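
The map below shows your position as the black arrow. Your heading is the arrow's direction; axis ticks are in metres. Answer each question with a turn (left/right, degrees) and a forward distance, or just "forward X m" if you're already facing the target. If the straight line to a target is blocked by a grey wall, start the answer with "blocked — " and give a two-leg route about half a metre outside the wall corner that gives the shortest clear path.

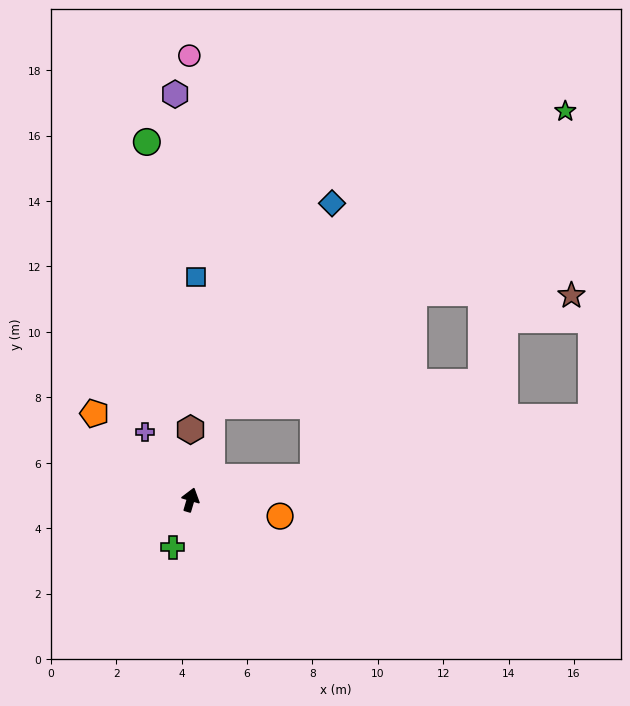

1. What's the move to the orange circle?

turn right 84°, forward 2.8 m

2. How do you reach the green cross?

turn left 176°, forward 1.6 m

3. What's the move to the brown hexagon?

turn left 16°, forward 2.1 m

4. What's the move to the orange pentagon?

turn left 64°, forward 4.0 m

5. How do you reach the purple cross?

turn left 50°, forward 2.5 m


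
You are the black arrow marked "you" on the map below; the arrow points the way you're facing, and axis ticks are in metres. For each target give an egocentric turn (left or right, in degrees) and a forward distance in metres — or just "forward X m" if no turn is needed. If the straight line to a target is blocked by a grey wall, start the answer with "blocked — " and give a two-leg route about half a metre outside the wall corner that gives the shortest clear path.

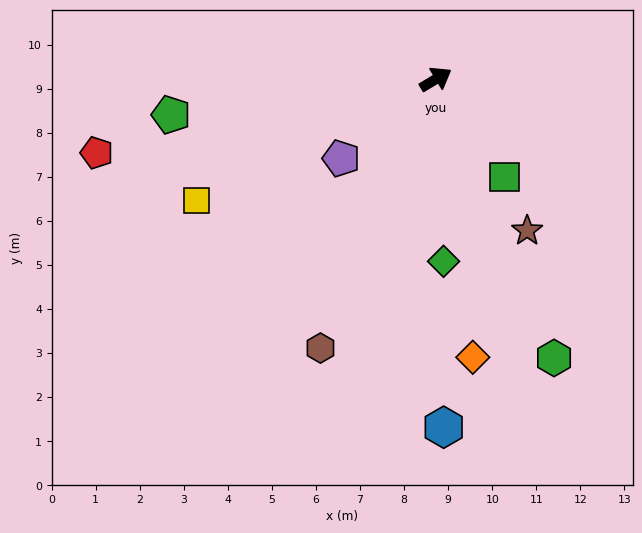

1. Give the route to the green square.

turn right 86°, forward 2.7 m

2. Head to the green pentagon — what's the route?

turn left 157°, forward 6.1 m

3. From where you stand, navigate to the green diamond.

turn right 119°, forward 4.1 m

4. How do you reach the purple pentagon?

turn right 171°, forward 2.8 m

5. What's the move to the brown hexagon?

turn right 144°, forward 6.6 m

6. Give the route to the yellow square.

turn left 176°, forward 6.1 m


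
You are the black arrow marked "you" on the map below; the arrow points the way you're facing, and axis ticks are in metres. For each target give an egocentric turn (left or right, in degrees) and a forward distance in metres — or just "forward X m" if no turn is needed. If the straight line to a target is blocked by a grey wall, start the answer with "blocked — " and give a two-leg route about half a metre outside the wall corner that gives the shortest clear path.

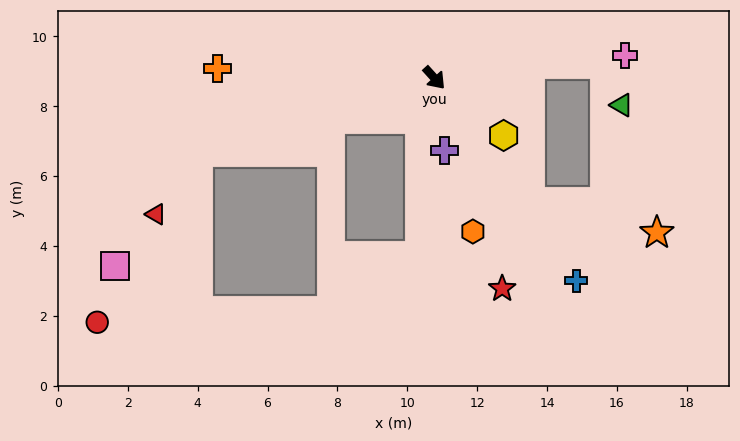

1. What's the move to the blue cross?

turn right 7°, forward 7.1 m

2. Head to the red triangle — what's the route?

blocked — turn right 115°, forward 7.1 m, then turn left 39°, forward 2.1 m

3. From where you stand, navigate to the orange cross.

turn right 135°, forward 6.2 m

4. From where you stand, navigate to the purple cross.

turn right 34°, forward 2.1 m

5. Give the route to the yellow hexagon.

turn left 8°, forward 2.6 m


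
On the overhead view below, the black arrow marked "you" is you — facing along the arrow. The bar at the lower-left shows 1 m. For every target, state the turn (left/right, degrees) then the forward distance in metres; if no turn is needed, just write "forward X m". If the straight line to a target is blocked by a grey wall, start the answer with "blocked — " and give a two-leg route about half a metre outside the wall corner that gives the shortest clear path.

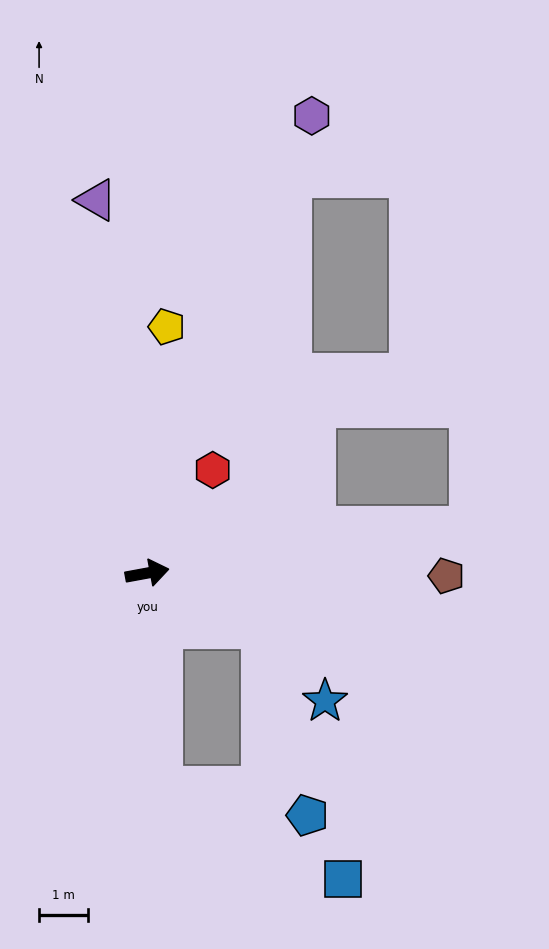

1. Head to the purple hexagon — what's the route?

turn left 60°, forward 9.9 m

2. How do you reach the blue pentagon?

blocked — turn right 36°, forward 2.6 m, then turn right 51°, forward 3.9 m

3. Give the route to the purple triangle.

turn left 87°, forward 7.6 m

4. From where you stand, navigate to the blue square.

blocked — turn right 97°, forward 4.4 m, then turn left 60°, forward 4.1 m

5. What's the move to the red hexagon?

turn left 47°, forward 2.5 m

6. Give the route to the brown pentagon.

turn right 11°, forward 6.1 m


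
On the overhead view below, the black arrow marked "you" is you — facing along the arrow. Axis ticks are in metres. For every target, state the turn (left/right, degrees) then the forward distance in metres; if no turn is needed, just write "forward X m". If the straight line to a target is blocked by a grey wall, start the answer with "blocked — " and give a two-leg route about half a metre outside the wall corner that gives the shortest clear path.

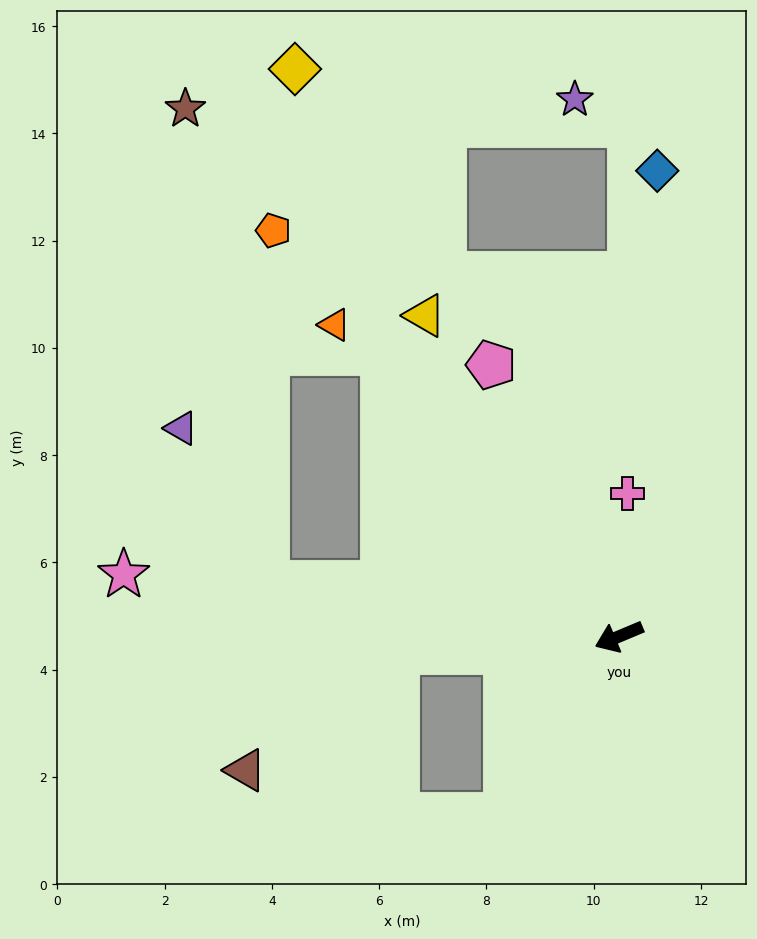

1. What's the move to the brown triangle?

blocked — turn right 19°, forward 4.1 m, then turn left 34°, forward 3.6 m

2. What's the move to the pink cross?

turn right 116°, forward 2.7 m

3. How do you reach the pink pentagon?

turn right 88°, forward 5.6 m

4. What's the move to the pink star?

turn right 30°, forward 9.3 m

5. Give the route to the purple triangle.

blocked — turn right 31°, forward 6.6 m, then turn right 53°, forward 3.3 m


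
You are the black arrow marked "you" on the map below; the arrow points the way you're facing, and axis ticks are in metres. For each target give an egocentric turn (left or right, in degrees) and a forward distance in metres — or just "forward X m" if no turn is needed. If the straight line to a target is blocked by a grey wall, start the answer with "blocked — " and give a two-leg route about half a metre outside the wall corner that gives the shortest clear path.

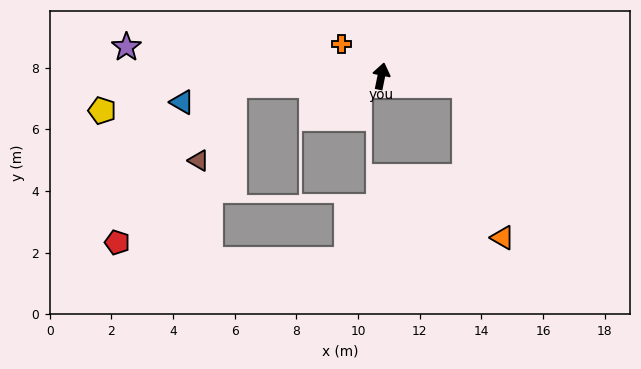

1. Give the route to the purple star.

turn left 95°, forward 8.3 m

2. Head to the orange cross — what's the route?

turn left 63°, forward 1.7 m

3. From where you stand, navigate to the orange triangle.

blocked — turn right 84°, forward 2.7 m, then turn right 71°, forward 5.1 m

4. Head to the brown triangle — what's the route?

blocked — turn left 105°, forward 4.8 m, then turn left 61°, forward 2.7 m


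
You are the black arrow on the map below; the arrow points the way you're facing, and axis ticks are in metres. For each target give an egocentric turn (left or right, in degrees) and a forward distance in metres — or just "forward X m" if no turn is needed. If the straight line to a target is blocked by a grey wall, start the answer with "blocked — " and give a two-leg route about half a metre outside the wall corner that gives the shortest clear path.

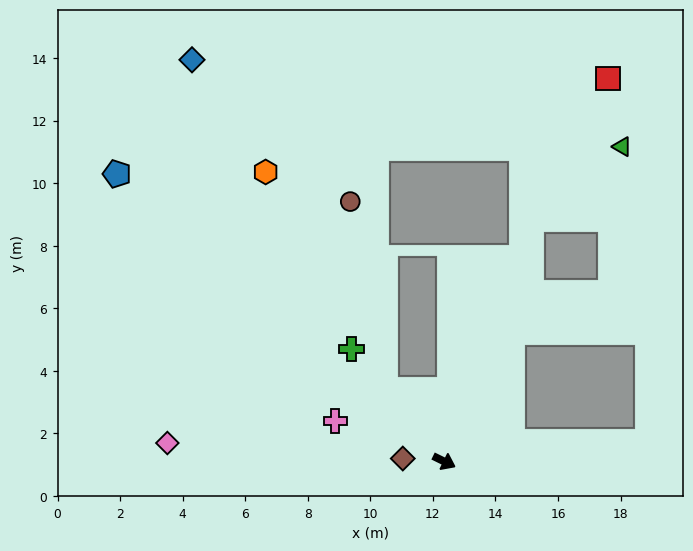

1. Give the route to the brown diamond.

turn right 158°, forward 1.3 m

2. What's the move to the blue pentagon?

turn left 165°, forward 13.9 m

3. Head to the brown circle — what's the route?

blocked — turn left 156°, forward 3.0 m, then turn right 29°, forward 6.1 m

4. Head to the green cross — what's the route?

turn left 156°, forward 4.7 m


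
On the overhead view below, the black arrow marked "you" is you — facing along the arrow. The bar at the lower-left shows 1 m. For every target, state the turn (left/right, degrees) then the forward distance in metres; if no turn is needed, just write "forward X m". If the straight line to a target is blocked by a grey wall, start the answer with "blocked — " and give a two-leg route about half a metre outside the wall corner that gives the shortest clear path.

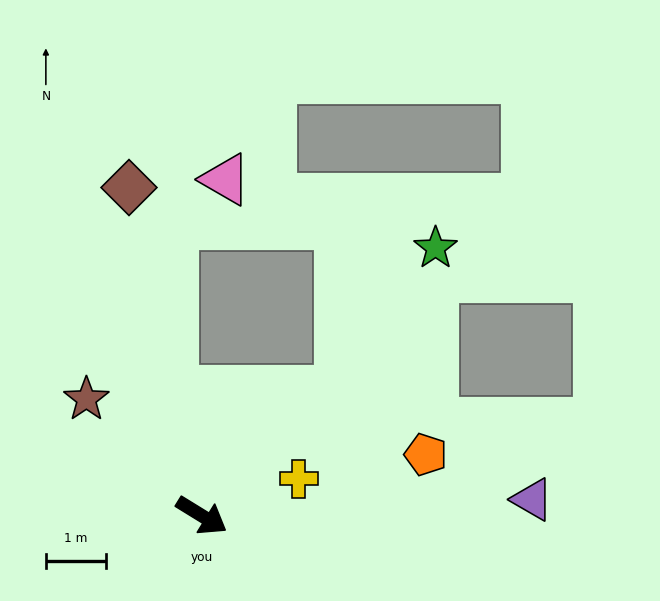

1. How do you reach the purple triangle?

turn left 34°, forward 5.5 m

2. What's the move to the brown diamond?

turn left 134°, forward 5.6 m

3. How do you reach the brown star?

turn left 166°, forward 2.7 m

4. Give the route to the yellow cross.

turn left 52°, forward 1.7 m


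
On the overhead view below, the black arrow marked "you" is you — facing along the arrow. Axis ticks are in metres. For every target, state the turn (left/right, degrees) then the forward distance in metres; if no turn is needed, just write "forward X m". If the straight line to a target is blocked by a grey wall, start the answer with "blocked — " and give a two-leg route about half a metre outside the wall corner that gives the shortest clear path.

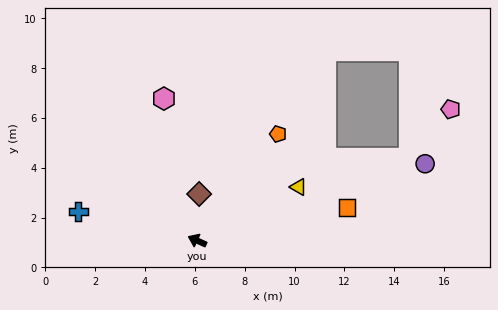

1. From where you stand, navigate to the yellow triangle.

turn right 128°, forward 4.6 m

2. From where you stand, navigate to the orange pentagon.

turn right 103°, forward 5.4 m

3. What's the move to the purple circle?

turn right 137°, forward 9.6 m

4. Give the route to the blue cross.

turn left 11°, forward 4.9 m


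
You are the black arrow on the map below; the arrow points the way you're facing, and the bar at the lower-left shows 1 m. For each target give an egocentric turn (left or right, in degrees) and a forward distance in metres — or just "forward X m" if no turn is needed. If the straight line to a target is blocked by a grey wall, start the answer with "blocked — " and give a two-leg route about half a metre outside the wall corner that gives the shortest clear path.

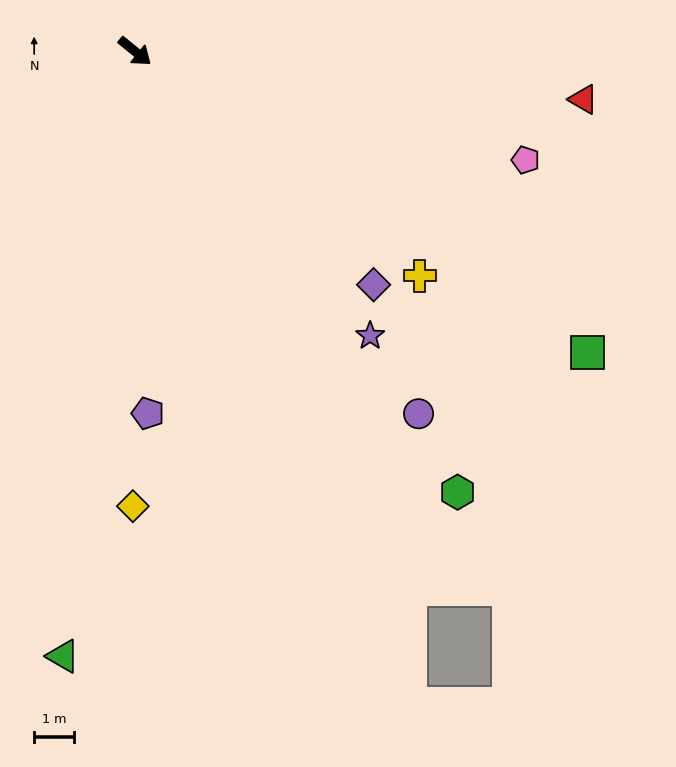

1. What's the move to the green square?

turn left 5°, forward 13.6 m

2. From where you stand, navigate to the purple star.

turn right 11°, forward 9.2 m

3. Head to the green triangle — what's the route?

turn right 58°, forward 15.2 m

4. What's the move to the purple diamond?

turn right 5°, forward 8.3 m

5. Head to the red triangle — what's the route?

turn left 33°, forward 11.3 m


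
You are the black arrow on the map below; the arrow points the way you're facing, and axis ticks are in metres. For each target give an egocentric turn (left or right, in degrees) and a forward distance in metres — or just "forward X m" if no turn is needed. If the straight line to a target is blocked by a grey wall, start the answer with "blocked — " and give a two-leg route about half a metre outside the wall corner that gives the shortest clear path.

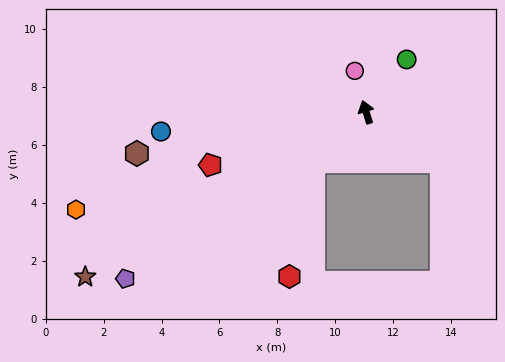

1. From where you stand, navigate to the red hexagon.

blocked — turn left 115°, forward 2.5 m, then turn left 36°, forward 4.1 m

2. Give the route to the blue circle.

turn left 78°, forward 7.1 m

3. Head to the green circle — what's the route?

turn right 55°, forward 2.3 m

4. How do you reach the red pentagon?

turn left 91°, forward 5.7 m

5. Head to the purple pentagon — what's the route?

turn left 107°, forward 10.1 m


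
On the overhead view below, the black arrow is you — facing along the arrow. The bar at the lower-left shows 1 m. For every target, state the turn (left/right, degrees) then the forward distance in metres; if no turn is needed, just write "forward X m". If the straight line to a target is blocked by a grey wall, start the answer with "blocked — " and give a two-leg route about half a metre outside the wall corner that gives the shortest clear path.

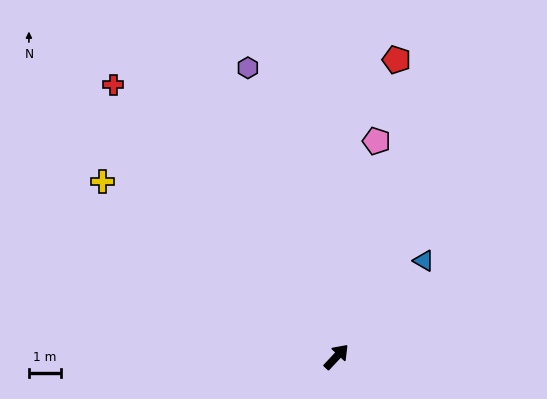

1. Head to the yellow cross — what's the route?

turn left 96°, forward 9.1 m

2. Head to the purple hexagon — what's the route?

turn left 60°, forward 9.5 m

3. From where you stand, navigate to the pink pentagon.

turn left 33°, forward 6.9 m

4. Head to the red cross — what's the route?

turn left 83°, forward 11.0 m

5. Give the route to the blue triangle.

forward 4.1 m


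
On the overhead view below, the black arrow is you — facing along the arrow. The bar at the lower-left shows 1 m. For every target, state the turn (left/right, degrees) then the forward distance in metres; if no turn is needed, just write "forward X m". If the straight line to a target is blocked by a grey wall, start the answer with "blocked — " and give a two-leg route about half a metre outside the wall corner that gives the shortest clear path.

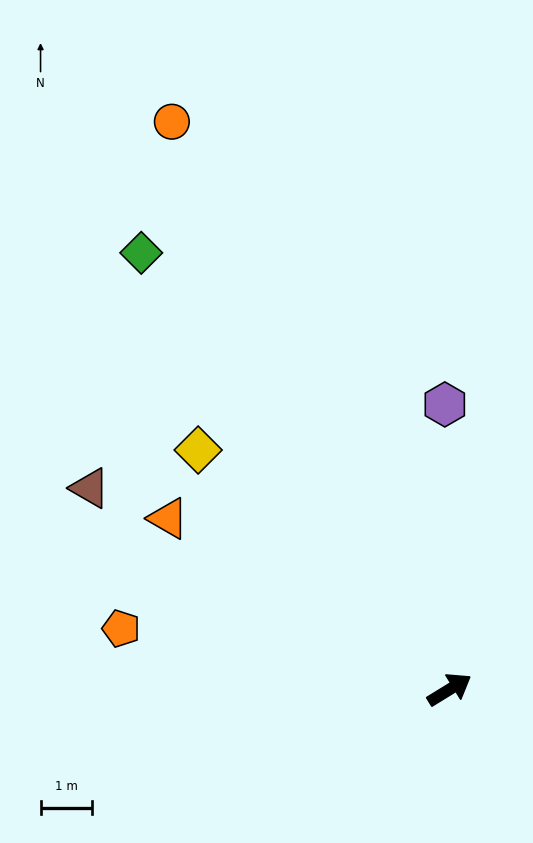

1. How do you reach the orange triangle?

turn left 117°, forward 6.4 m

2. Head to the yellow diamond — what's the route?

turn left 105°, forward 6.7 m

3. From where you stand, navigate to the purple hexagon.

turn left 59°, forward 5.5 m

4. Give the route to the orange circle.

turn left 84°, forward 12.2 m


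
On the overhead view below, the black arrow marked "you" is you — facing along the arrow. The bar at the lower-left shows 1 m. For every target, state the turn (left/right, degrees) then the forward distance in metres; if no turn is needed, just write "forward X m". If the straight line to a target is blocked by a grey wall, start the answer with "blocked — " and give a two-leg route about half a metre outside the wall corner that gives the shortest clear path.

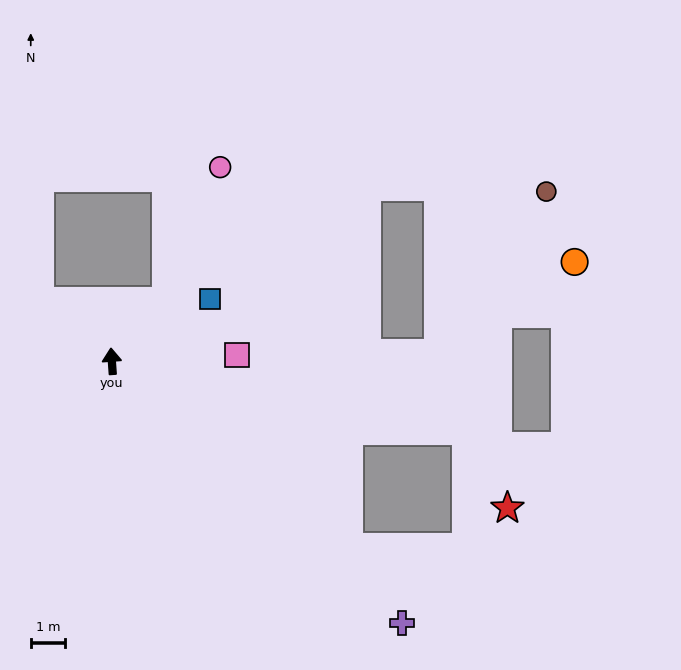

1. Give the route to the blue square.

turn right 62°, forward 3.4 m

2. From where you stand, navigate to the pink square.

turn right 91°, forward 3.7 m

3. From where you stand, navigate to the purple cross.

turn right 136°, forward 11.4 m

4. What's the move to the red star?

blocked — turn right 105°, forward 10.5 m, then turn right 51°, forward 2.5 m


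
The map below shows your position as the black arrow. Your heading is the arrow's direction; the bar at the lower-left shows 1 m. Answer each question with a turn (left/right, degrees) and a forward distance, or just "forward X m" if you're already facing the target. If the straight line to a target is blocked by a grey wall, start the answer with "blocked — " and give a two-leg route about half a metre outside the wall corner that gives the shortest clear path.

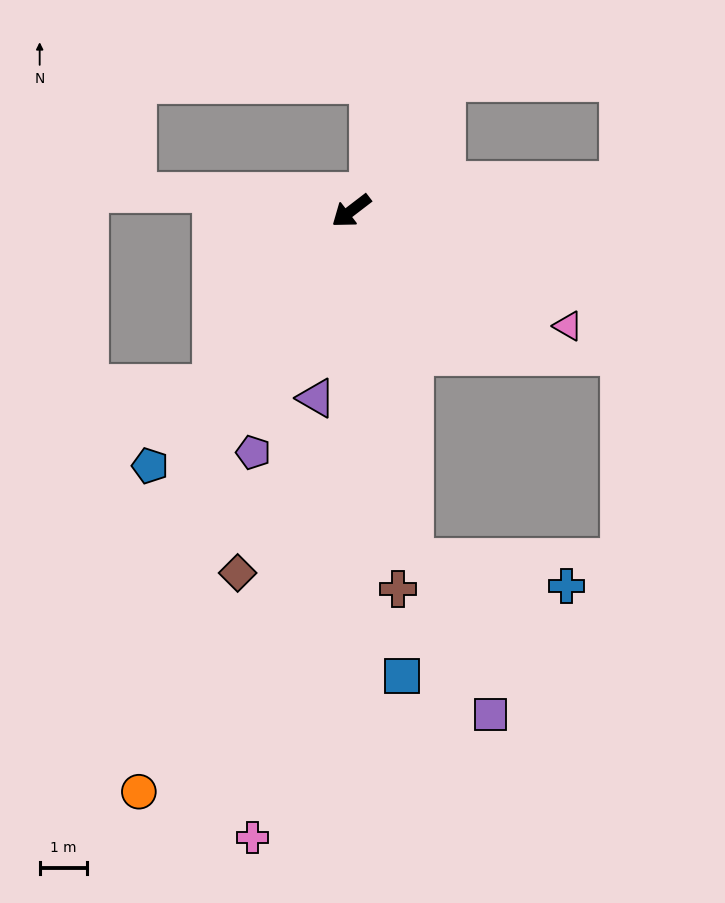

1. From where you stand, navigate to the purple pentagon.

turn left 30°, forward 5.5 m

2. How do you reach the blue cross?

blocked — turn left 63°, forward 7.4 m, then turn left 69°, forward 3.3 m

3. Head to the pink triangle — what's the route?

turn left 115°, forward 5.1 m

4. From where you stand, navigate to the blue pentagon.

turn left 14°, forward 6.8 m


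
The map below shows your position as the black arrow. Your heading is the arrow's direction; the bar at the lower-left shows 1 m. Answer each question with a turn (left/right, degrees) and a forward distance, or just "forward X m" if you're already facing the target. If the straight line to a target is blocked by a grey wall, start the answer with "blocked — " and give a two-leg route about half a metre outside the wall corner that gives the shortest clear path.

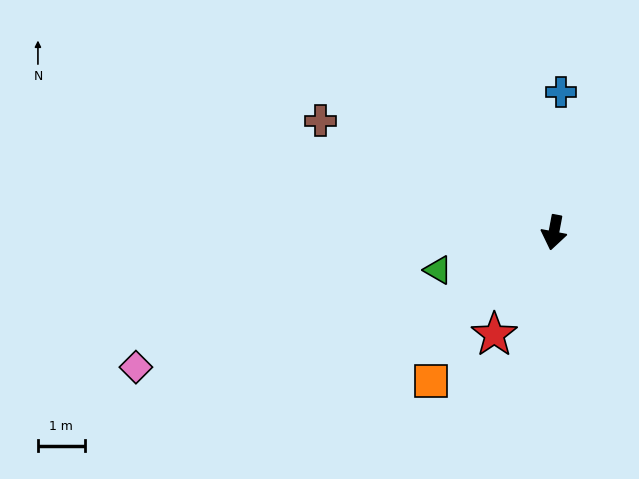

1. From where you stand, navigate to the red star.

turn right 20°, forward 2.5 m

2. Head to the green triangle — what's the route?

turn right 61°, forward 2.6 m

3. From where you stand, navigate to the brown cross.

turn right 105°, forward 5.5 m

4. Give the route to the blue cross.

turn right 172°, forward 3.0 m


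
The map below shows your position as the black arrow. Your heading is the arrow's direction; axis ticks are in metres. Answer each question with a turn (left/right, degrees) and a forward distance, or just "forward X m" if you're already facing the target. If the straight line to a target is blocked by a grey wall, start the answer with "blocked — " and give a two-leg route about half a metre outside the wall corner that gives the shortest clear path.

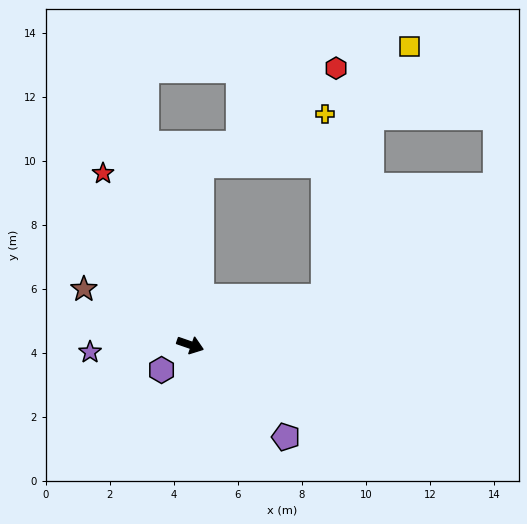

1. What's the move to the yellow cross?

blocked — turn left 106°, forward 5.6 m, then turn right 65°, forward 4.2 m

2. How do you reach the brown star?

turn left 171°, forward 3.8 m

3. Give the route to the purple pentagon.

turn right 25°, forward 4.1 m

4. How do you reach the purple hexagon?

turn right 120°, forward 1.2 m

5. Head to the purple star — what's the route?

turn right 157°, forward 3.1 m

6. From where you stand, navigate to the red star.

turn left 136°, forward 6.0 m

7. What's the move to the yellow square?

blocked — turn left 106°, forward 5.6 m, then turn right 57°, forward 7.5 m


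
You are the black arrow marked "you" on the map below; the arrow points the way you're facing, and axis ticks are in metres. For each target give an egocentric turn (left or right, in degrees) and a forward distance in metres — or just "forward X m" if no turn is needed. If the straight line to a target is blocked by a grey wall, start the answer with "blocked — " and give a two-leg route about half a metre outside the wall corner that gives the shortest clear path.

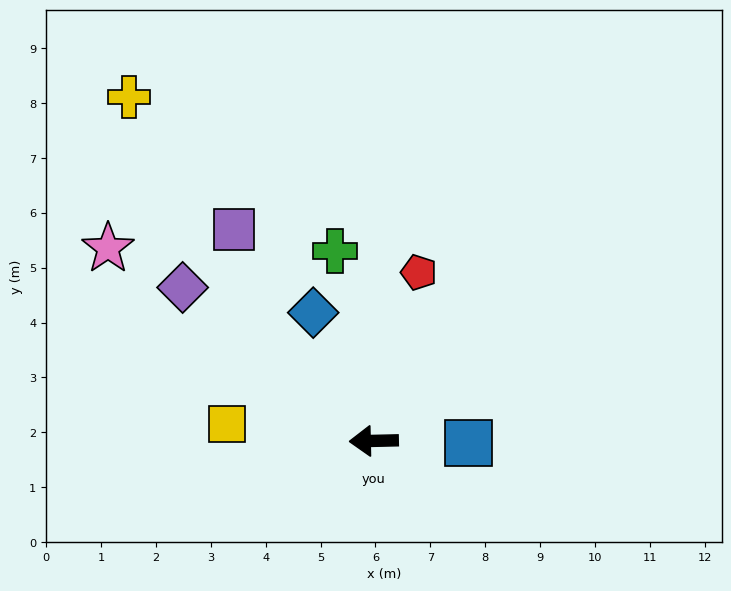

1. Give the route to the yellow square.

turn right 8°, forward 2.7 m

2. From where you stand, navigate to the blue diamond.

turn right 66°, forward 2.6 m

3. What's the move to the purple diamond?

turn right 40°, forward 4.5 m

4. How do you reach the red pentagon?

turn right 106°, forward 3.2 m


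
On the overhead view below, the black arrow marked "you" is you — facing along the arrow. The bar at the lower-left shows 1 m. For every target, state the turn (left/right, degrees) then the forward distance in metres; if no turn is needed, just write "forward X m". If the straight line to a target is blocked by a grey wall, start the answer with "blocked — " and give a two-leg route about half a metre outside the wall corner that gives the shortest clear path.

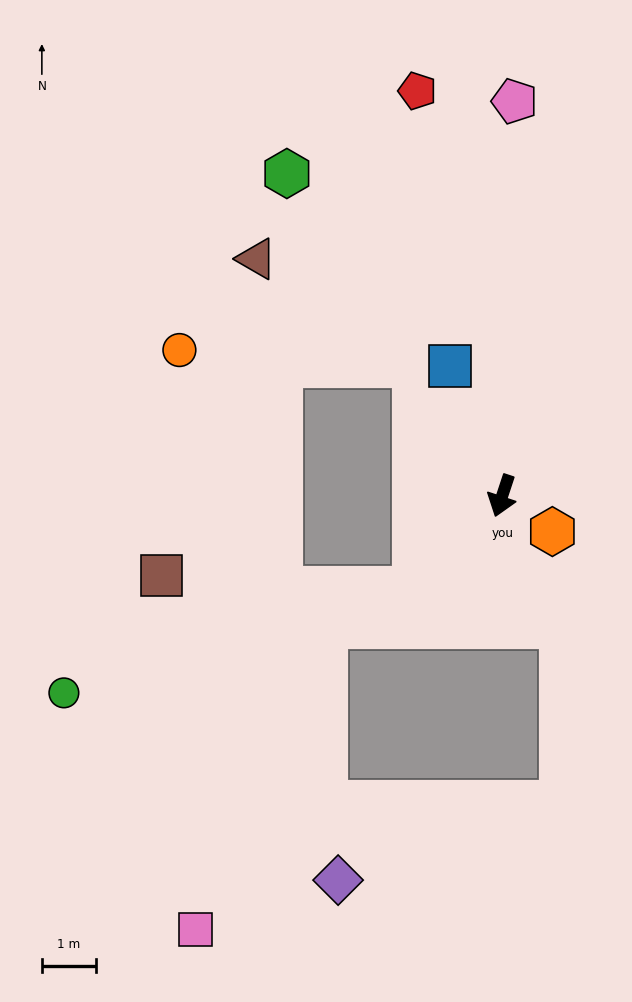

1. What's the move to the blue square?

turn right 140°, forward 2.6 m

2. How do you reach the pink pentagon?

turn right 164°, forward 7.3 m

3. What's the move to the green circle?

blocked — turn right 25°, forward 2.4 m, then turn right 30°, forward 6.8 m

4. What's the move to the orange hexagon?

turn left 73°, forward 1.1 m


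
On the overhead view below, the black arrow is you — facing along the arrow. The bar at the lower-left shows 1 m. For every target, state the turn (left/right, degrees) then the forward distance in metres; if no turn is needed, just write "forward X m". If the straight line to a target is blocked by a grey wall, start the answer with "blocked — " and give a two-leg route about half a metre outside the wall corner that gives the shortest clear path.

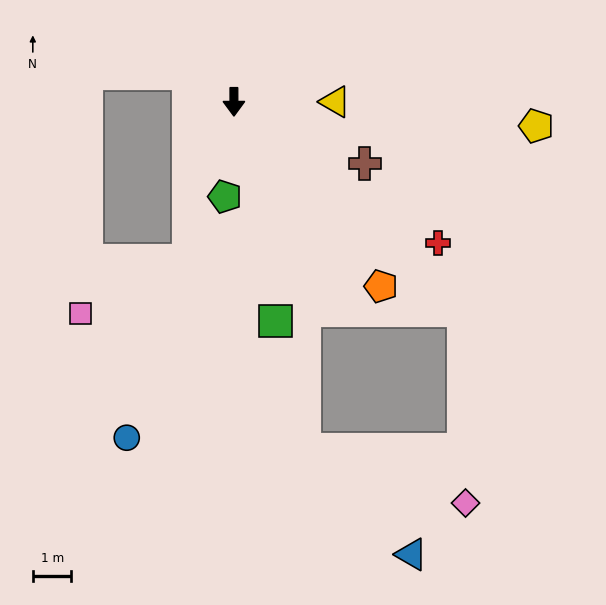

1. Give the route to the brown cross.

turn left 65°, forward 3.7 m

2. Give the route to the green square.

turn left 11°, forward 5.8 m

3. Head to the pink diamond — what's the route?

blocked — turn left 48°, forward 8.0 m, then turn right 47°, forward 5.0 m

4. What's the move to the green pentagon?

turn right 6°, forward 2.5 m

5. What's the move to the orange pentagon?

turn left 38°, forward 6.1 m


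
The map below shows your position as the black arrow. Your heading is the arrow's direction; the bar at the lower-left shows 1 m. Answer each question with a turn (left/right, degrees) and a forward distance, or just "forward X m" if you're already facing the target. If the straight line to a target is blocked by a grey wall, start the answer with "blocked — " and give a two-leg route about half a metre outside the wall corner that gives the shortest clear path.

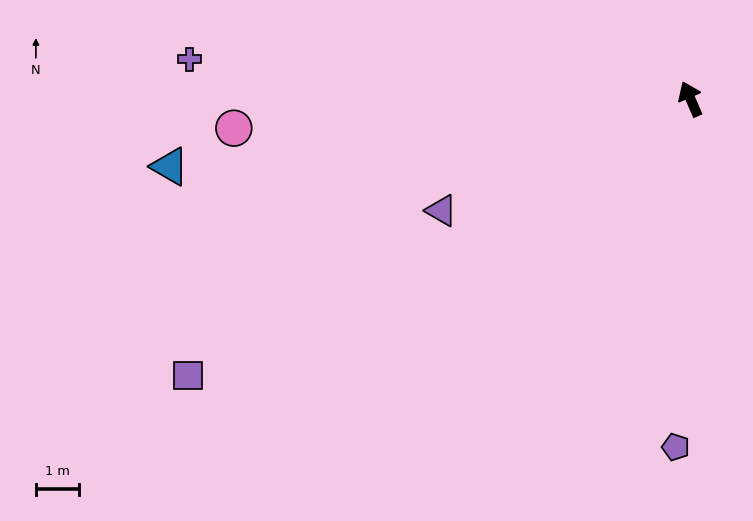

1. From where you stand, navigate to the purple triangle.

turn left 91°, forward 6.4 m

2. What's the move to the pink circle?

turn left 70°, forward 10.7 m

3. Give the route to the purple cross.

turn left 62°, forward 11.8 m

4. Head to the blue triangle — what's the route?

turn left 74°, forward 12.3 m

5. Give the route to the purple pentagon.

turn left 154°, forward 8.2 m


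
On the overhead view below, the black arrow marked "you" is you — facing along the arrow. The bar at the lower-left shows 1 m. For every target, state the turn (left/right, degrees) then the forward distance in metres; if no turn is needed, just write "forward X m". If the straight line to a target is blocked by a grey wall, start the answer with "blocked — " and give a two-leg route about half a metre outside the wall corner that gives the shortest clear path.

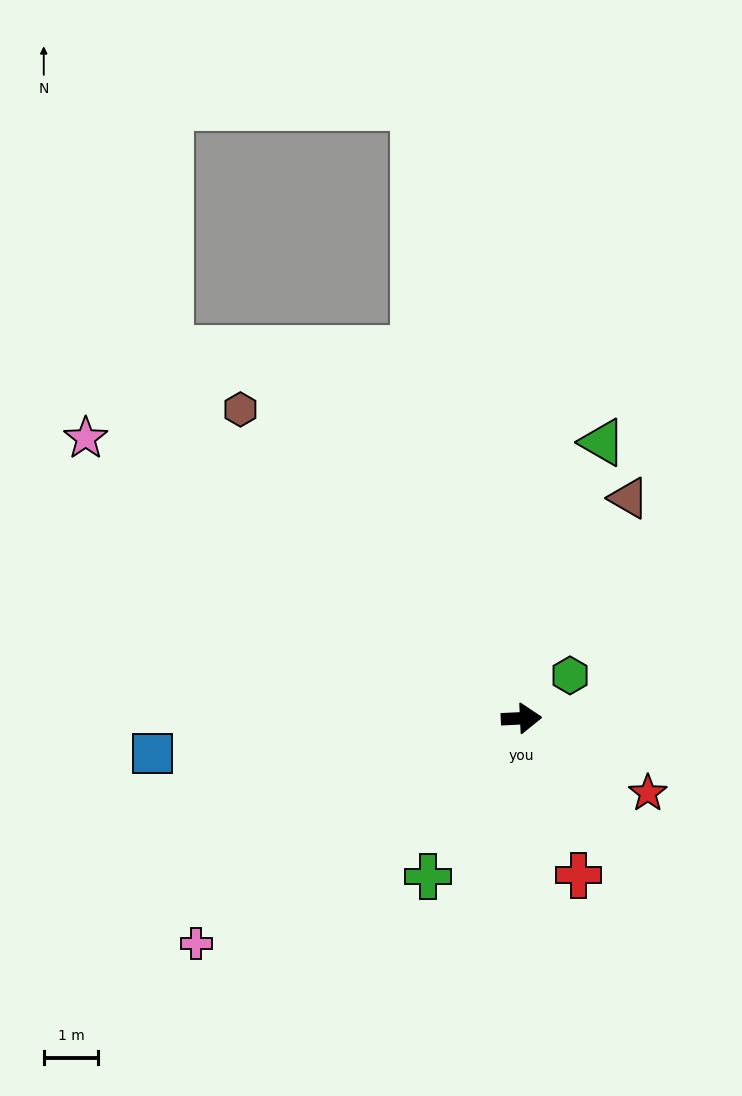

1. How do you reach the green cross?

turn right 123°, forward 3.4 m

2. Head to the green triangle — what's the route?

turn left 71°, forward 5.3 m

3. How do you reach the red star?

turn right 33°, forward 2.7 m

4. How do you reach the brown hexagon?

turn left 130°, forward 7.7 m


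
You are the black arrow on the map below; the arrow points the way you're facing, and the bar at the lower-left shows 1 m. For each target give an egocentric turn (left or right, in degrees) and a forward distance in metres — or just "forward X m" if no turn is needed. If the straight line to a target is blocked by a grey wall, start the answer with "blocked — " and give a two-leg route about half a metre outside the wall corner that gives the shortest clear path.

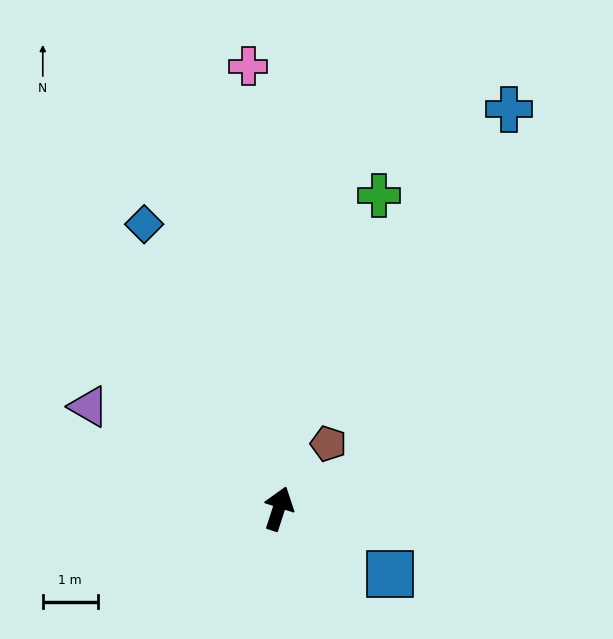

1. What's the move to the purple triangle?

turn left 80°, forward 3.9 m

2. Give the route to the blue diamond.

turn left 43°, forward 5.7 m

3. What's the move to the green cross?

forward 6.0 m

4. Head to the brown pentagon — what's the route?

turn right 19°, forward 1.5 m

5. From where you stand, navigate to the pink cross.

turn left 22°, forward 8.1 m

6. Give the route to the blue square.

turn right 103°, forward 2.3 m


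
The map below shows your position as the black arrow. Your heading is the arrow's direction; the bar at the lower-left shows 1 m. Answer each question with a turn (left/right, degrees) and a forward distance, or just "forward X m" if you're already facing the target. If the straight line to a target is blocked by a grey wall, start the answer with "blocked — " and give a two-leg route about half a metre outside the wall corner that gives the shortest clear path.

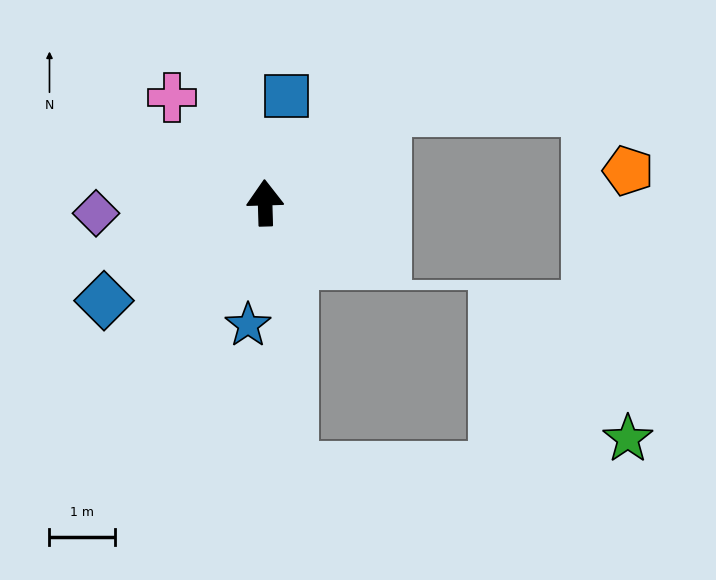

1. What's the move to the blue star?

turn left 170°, forward 1.9 m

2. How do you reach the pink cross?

turn left 40°, forward 2.1 m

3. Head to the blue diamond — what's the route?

turn left 120°, forward 2.9 m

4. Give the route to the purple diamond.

turn left 92°, forward 2.6 m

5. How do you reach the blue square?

turn right 13°, forward 1.7 m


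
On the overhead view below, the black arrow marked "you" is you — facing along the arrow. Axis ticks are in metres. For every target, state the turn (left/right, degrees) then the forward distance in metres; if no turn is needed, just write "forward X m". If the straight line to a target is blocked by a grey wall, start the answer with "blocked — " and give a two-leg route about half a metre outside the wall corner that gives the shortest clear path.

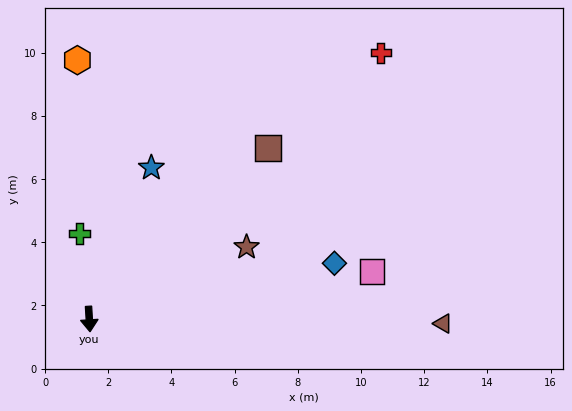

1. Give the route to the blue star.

turn left 154°, forward 5.2 m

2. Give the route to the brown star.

turn left 111°, forward 5.5 m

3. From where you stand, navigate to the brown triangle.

turn left 86°, forward 11.2 m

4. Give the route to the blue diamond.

turn left 99°, forward 8.0 m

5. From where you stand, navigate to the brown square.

turn left 130°, forward 7.8 m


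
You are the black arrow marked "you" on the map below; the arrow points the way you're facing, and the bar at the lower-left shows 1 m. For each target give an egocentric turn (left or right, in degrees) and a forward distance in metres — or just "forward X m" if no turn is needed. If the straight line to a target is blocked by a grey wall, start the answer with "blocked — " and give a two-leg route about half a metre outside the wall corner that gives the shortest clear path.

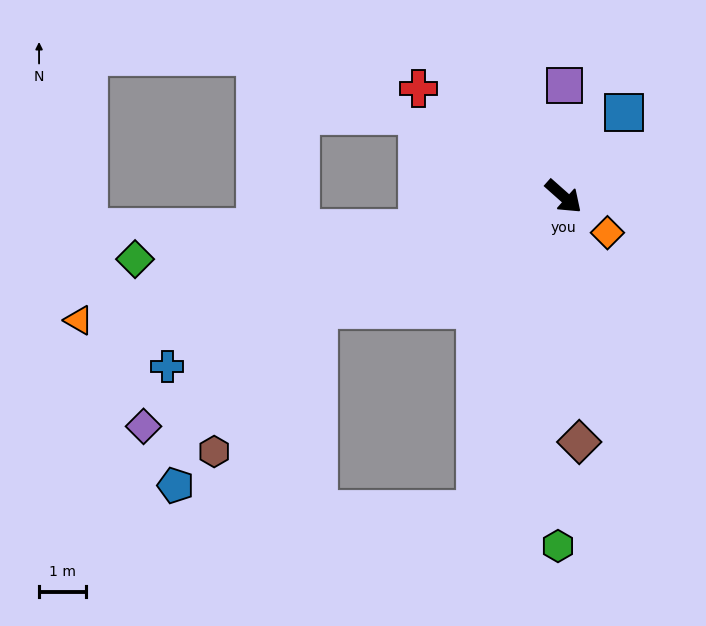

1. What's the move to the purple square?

turn left 131°, forward 2.4 m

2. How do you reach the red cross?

turn right 175°, forward 3.9 m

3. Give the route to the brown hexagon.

blocked — turn right 114°, forward 5.8 m, then turn left 30°, forward 3.8 m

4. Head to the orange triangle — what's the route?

turn right 124°, forward 10.8 m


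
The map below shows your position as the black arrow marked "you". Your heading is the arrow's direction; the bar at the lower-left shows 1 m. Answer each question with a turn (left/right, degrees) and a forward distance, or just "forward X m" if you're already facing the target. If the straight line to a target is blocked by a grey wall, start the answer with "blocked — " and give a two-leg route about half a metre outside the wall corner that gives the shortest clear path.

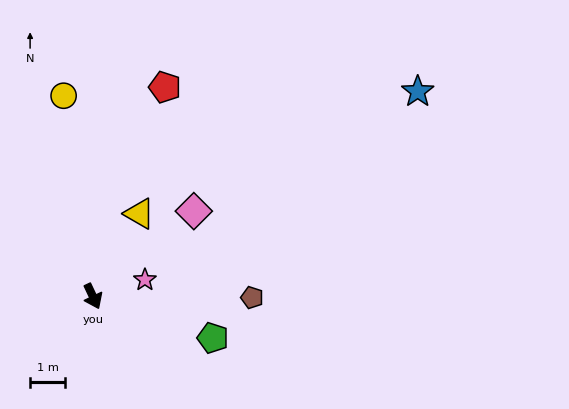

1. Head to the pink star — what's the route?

turn left 82°, forward 1.6 m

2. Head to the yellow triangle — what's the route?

turn left 125°, forward 2.7 m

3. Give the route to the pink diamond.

turn left 105°, forward 3.8 m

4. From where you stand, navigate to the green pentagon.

turn left 46°, forward 3.6 m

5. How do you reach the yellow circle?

turn left 163°, forward 5.8 m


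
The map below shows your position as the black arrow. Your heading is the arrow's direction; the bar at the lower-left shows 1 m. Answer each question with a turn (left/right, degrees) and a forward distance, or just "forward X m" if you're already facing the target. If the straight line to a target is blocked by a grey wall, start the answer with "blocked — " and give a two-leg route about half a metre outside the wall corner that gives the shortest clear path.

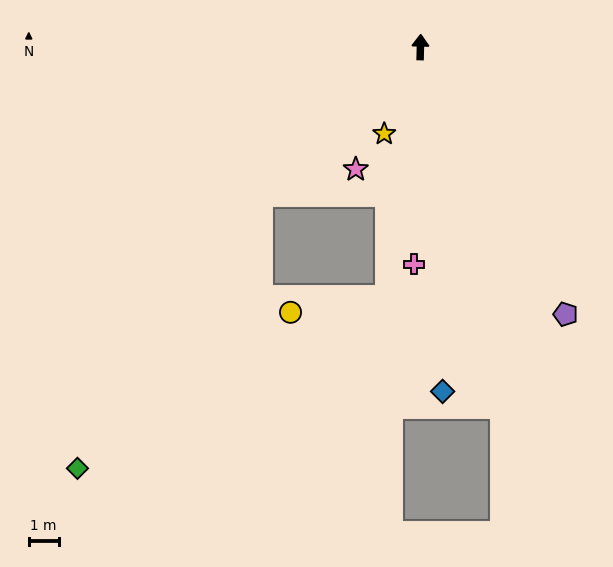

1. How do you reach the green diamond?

blocked — turn left 134°, forward 7.3 m, then turn left 14°, forward 11.0 m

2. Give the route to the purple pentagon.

turn right 150°, forward 10.2 m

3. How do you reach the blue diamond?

turn right 175°, forward 11.6 m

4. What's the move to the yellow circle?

blocked — turn left 174°, forward 8.5 m, then turn right 74°, forward 3.3 m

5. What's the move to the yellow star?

turn left 159°, forward 3.2 m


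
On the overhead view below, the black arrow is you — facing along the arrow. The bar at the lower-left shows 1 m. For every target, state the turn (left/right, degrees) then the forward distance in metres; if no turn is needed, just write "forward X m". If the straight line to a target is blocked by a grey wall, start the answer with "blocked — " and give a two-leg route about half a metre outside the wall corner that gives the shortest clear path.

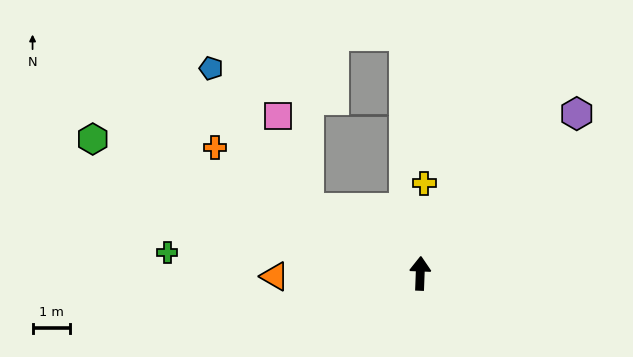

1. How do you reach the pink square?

blocked — turn left 62°, forward 3.5 m, then turn right 42°, forward 2.6 m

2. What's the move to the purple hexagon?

turn right 42°, forward 6.0 m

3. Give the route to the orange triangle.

turn left 93°, forward 3.9 m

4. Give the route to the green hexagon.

turn left 70°, forward 9.6 m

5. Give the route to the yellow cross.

forward 2.4 m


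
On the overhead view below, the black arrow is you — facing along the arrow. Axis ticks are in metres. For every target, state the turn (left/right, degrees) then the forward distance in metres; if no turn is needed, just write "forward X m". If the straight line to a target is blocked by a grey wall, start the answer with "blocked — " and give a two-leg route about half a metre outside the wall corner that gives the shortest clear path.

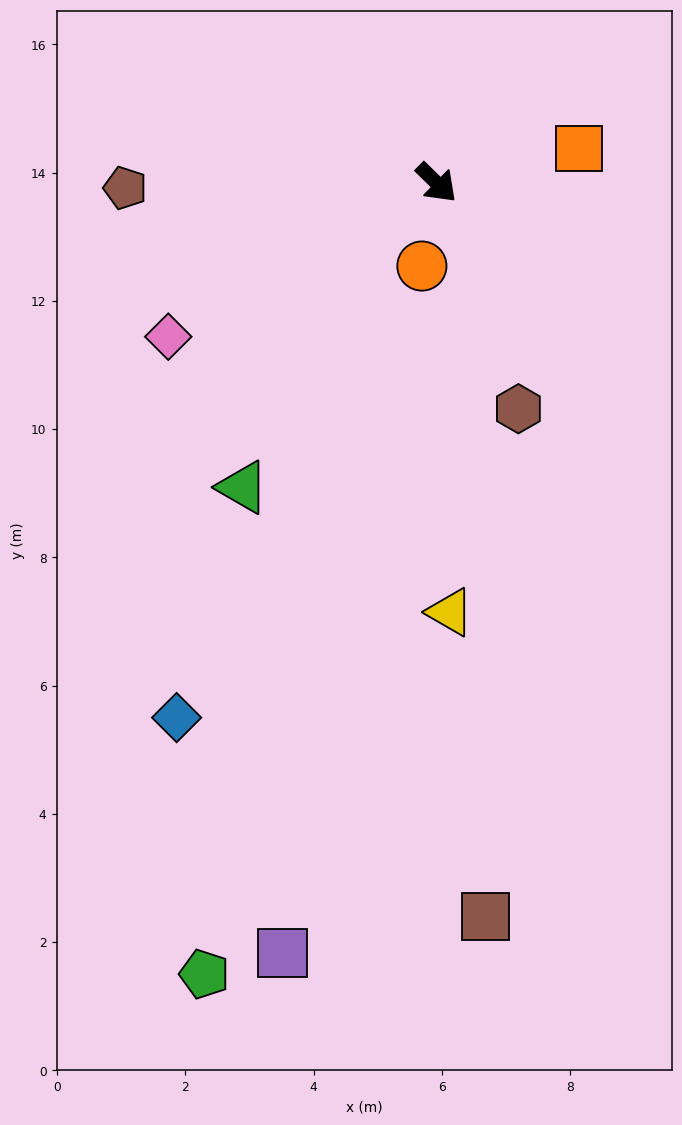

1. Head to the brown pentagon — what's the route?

turn right 135°, forward 4.9 m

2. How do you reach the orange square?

turn left 58°, forward 2.3 m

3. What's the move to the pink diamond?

turn right 106°, forward 4.8 m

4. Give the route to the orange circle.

turn right 56°, forward 1.3 m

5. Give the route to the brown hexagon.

turn right 26°, forward 3.7 m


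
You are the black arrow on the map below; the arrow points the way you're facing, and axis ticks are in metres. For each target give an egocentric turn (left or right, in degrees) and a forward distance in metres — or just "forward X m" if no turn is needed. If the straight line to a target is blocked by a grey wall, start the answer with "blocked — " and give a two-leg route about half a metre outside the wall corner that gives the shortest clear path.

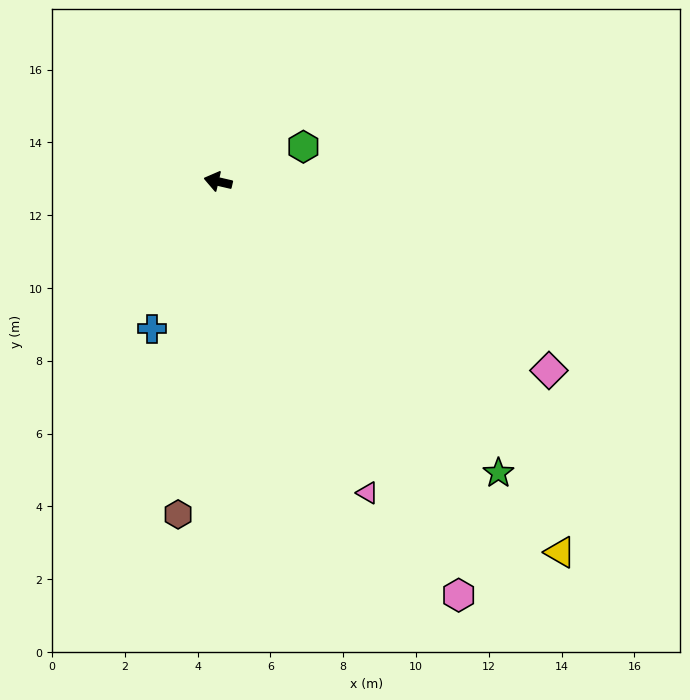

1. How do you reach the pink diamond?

turn left 163°, forward 10.5 m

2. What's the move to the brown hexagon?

turn left 96°, forward 9.2 m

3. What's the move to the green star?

turn left 147°, forward 11.1 m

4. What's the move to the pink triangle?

turn left 129°, forward 9.5 m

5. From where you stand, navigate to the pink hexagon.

turn left 133°, forward 13.1 m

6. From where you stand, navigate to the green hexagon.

turn right 145°, forward 2.5 m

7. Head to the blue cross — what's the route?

turn left 79°, forward 4.4 m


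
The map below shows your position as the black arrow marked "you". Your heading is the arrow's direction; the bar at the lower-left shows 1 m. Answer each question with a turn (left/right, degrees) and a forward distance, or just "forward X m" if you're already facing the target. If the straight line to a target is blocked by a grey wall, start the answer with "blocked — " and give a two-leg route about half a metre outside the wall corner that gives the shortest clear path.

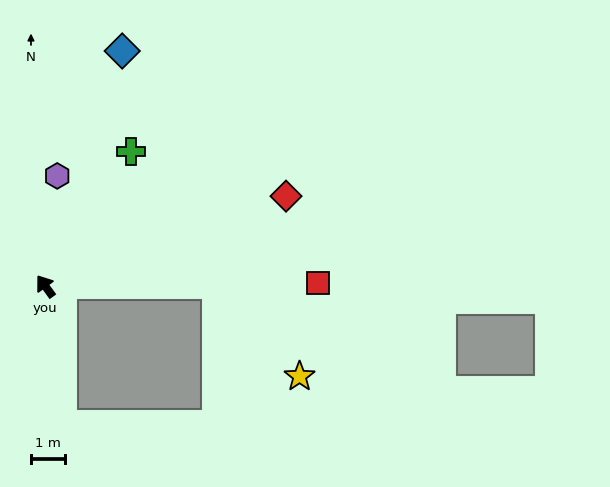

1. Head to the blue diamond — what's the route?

turn right 54°, forward 7.3 m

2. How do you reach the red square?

turn right 125°, forward 8.1 m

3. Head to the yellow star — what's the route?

blocked — turn right 126°, forward 5.1 m, then turn right 48°, forward 3.7 m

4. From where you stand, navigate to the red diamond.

turn right 105°, forward 7.6 m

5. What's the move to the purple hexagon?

turn right 42°, forward 3.3 m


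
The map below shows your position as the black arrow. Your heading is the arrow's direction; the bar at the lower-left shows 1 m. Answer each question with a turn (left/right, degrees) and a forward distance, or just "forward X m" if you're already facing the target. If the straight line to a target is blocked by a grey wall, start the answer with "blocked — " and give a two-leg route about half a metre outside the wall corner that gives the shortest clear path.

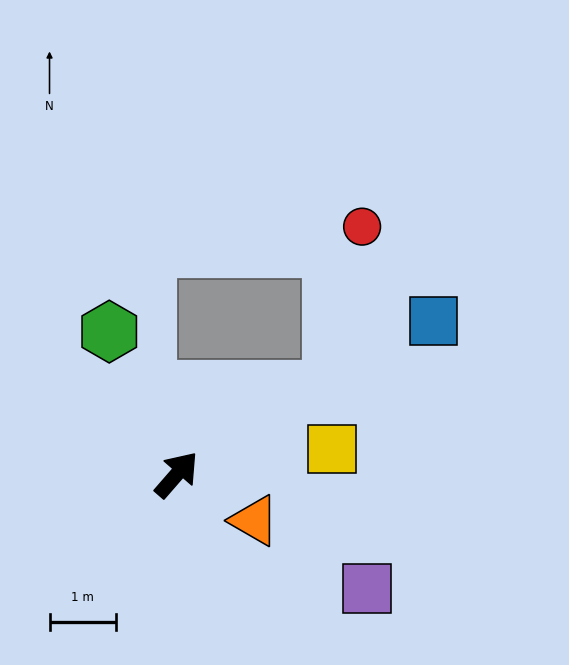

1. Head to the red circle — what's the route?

blocked — turn right 20°, forward 2.6 m, then turn left 50°, forward 2.5 m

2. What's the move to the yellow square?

turn right 40°, forward 2.4 m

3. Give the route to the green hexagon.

turn left 66°, forward 2.4 m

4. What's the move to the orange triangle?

turn right 80°, forward 1.4 m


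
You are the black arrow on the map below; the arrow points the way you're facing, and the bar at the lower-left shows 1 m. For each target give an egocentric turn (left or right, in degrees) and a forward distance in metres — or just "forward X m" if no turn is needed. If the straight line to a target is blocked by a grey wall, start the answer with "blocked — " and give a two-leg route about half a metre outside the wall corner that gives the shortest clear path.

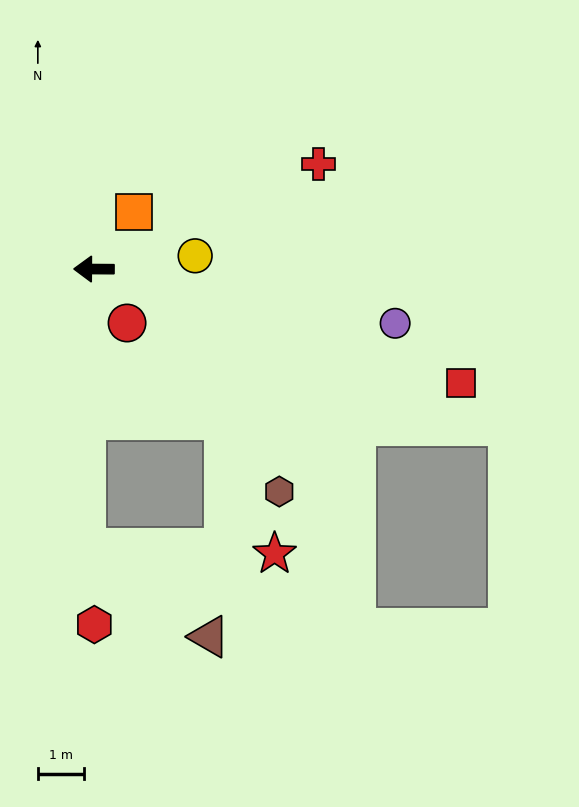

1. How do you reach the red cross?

turn right 155°, forward 5.3 m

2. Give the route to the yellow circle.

turn right 172°, forward 2.2 m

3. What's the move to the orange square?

turn right 125°, forward 1.5 m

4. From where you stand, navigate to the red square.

turn left 163°, forward 8.3 m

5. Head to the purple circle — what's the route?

turn left 170°, forward 6.6 m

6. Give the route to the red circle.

turn left 122°, forward 1.4 m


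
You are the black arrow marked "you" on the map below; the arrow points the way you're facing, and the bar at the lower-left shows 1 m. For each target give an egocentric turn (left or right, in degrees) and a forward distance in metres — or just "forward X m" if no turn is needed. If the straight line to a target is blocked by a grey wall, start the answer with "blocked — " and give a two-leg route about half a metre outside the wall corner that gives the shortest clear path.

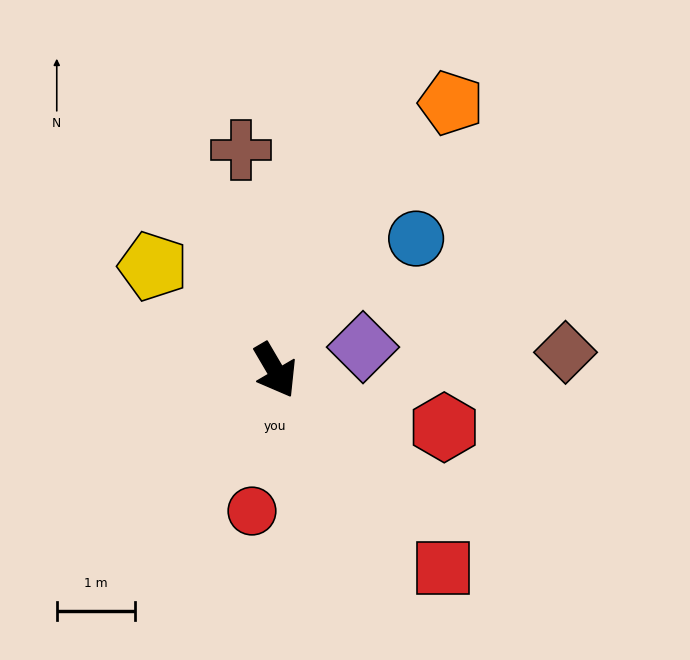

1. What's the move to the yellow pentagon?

turn right 161°, forward 2.1 m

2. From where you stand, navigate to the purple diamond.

turn left 75°, forward 1.2 m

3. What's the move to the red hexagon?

turn left 41°, forward 2.3 m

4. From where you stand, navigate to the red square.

turn left 10°, forward 3.3 m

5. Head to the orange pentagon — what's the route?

turn left 116°, forward 4.1 m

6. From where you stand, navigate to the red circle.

turn right 40°, forward 1.8 m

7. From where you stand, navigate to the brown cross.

turn left 158°, forward 2.9 m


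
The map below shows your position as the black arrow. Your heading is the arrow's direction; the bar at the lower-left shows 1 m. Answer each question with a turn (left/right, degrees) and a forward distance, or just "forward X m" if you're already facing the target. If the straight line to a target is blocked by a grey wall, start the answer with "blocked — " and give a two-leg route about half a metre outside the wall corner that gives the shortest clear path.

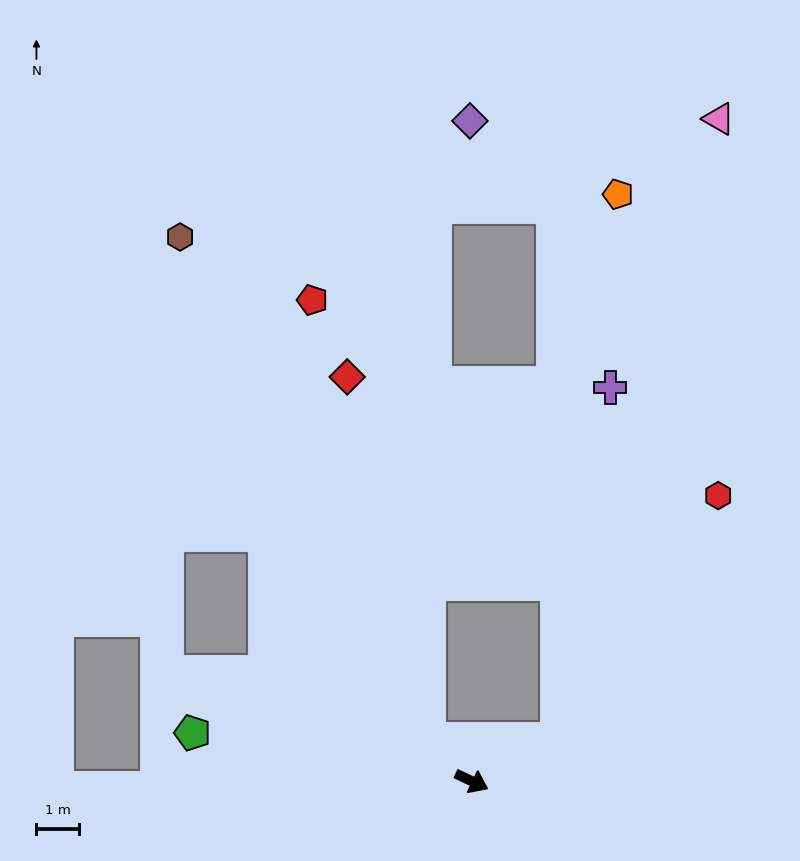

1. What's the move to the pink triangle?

blocked — turn left 51°, forward 2.2 m, then turn left 50°, forward 15.0 m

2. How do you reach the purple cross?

blocked — turn left 51°, forward 2.2 m, then turn left 56°, forward 8.3 m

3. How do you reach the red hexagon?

blocked — turn left 51°, forward 2.2 m, then turn left 31°, forward 6.8 m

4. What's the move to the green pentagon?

turn right 164°, forward 6.6 m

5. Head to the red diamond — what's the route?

blocked — turn left 163°, forward 1.4 m, then turn right 35°, forward 8.7 m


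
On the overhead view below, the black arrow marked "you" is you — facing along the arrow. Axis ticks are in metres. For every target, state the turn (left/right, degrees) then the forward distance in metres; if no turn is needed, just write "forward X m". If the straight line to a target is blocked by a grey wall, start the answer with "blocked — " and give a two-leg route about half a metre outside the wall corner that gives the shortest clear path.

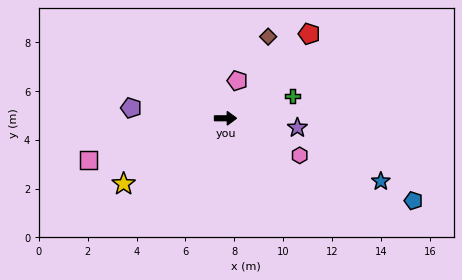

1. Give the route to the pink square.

turn right 163°, forward 5.8 m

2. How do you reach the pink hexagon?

turn right 27°, forward 3.4 m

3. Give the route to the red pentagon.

turn left 45°, forward 4.9 m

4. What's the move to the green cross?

turn left 18°, forward 2.9 m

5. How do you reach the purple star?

turn right 8°, forward 3.0 m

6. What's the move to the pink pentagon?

turn left 72°, forward 1.6 m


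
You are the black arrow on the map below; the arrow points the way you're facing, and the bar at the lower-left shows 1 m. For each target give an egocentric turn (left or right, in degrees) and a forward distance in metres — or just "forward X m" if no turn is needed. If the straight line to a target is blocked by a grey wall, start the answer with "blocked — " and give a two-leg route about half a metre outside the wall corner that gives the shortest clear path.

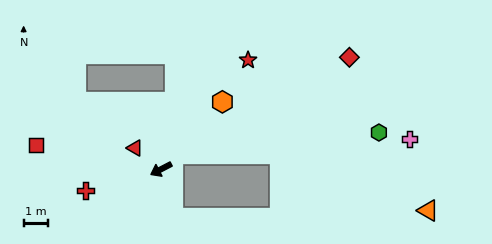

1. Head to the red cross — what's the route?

turn right 12°, forward 3.2 m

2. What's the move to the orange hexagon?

turn right 160°, forward 3.7 m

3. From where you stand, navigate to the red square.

turn right 38°, forward 5.2 m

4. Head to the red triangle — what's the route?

turn right 67°, forward 1.4 m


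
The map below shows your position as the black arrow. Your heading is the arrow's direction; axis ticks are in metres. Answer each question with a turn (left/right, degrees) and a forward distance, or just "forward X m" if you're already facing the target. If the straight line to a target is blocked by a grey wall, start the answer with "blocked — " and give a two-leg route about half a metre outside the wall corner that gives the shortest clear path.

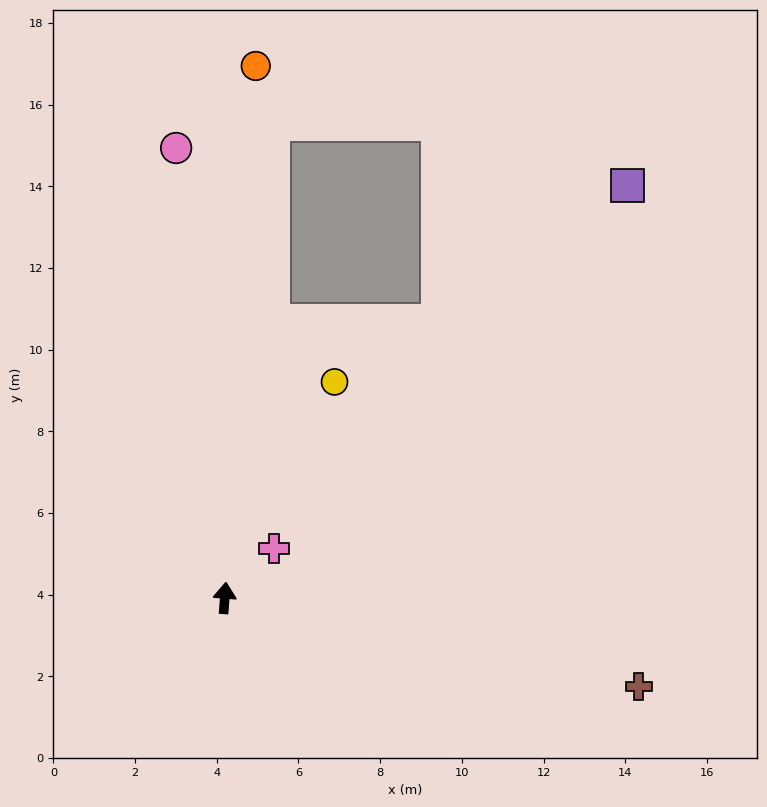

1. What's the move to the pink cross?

turn right 41°, forward 1.7 m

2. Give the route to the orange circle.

forward 13.0 m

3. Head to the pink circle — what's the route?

turn left 10°, forward 11.1 m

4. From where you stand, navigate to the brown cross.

turn right 98°, forward 10.4 m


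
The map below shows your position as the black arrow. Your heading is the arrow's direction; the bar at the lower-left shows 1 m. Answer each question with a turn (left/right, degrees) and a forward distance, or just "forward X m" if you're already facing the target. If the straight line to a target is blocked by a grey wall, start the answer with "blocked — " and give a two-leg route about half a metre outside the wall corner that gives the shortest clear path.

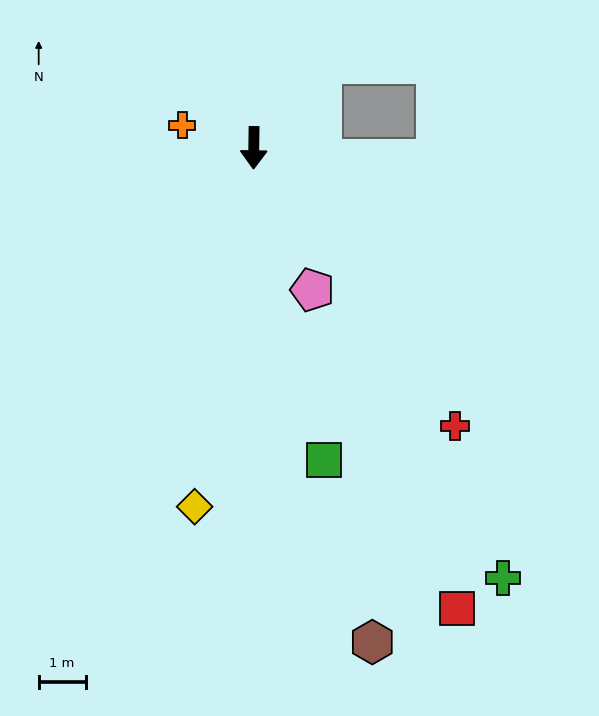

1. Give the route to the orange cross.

turn right 107°, forward 1.6 m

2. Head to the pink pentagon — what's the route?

turn left 23°, forward 3.3 m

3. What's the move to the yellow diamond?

turn right 9°, forward 7.7 m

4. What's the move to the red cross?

turn left 37°, forward 7.3 m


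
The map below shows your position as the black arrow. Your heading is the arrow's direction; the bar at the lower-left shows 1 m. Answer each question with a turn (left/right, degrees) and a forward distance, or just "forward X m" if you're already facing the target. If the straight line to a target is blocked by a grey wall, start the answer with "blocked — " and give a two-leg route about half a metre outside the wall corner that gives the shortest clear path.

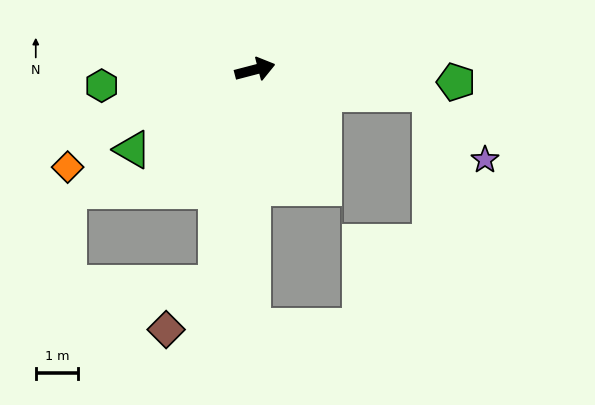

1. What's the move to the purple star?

blocked — turn right 22°, forward 4.1 m, then turn right 43°, forward 2.0 m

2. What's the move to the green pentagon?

turn right 18°, forward 4.7 m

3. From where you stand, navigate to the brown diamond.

blocked — turn right 115°, forward 5.1 m, then turn right 37°, forward 1.6 m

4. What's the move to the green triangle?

turn right 161°, forward 3.4 m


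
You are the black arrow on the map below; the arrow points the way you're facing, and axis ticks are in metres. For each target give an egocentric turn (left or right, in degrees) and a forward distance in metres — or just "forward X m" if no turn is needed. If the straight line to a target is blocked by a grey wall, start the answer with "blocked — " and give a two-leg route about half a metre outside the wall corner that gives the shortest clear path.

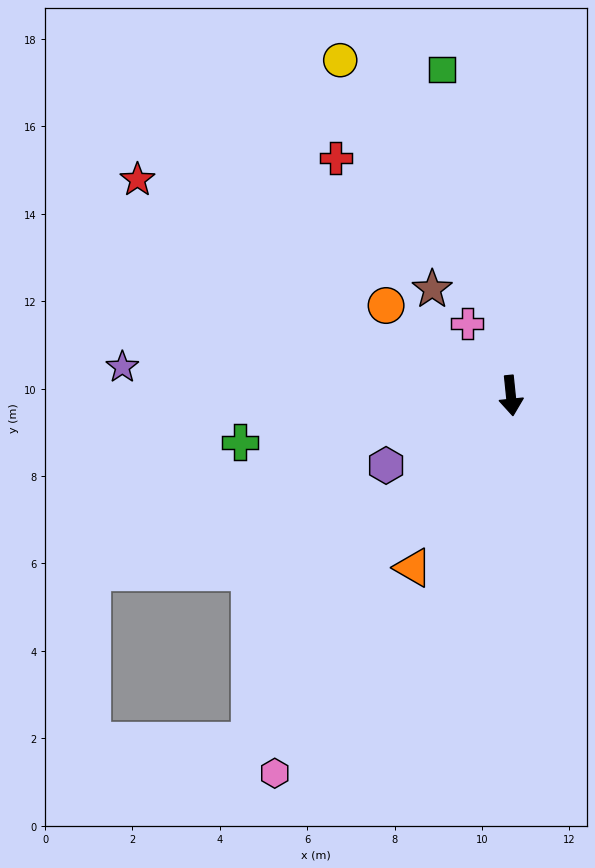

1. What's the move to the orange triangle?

turn right 36°, forward 4.5 m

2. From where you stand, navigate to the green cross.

turn right 86°, forward 6.3 m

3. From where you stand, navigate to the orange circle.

turn right 132°, forward 3.5 m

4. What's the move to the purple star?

turn right 100°, forward 8.9 m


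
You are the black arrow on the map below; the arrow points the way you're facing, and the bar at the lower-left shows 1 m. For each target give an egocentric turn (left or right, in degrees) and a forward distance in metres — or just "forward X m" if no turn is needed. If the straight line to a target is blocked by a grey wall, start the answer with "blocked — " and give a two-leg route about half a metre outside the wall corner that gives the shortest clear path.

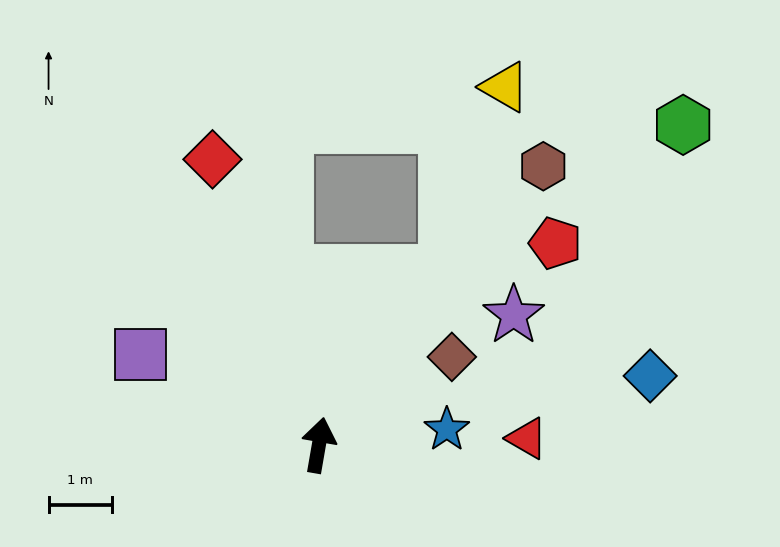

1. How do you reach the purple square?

turn left 73°, forward 3.2 m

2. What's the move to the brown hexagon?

turn right 29°, forward 5.7 m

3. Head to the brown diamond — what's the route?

turn right 47°, forward 2.5 m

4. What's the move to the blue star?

turn right 73°, forward 2.0 m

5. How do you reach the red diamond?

turn left 30°, forward 4.8 m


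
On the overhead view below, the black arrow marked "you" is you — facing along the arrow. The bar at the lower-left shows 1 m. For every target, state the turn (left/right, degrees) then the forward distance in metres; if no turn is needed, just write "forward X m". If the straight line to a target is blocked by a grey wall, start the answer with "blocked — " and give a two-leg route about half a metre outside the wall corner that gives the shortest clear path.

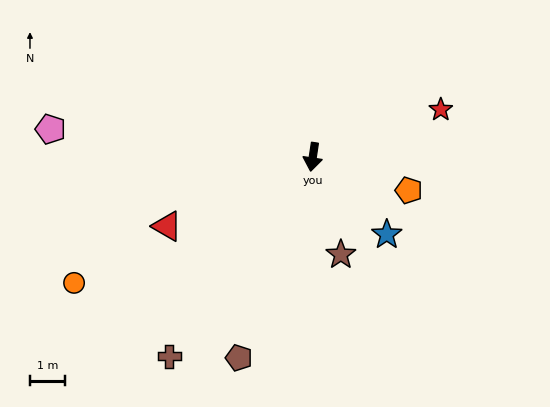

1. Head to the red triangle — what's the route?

turn right 56°, forward 4.6 m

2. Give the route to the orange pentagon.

turn left 79°, forward 2.9 m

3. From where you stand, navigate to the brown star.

turn left 25°, forward 2.9 m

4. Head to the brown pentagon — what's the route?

turn right 12°, forward 6.1 m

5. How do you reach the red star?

turn left 119°, forward 3.9 m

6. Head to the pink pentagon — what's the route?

turn right 87°, forward 7.5 m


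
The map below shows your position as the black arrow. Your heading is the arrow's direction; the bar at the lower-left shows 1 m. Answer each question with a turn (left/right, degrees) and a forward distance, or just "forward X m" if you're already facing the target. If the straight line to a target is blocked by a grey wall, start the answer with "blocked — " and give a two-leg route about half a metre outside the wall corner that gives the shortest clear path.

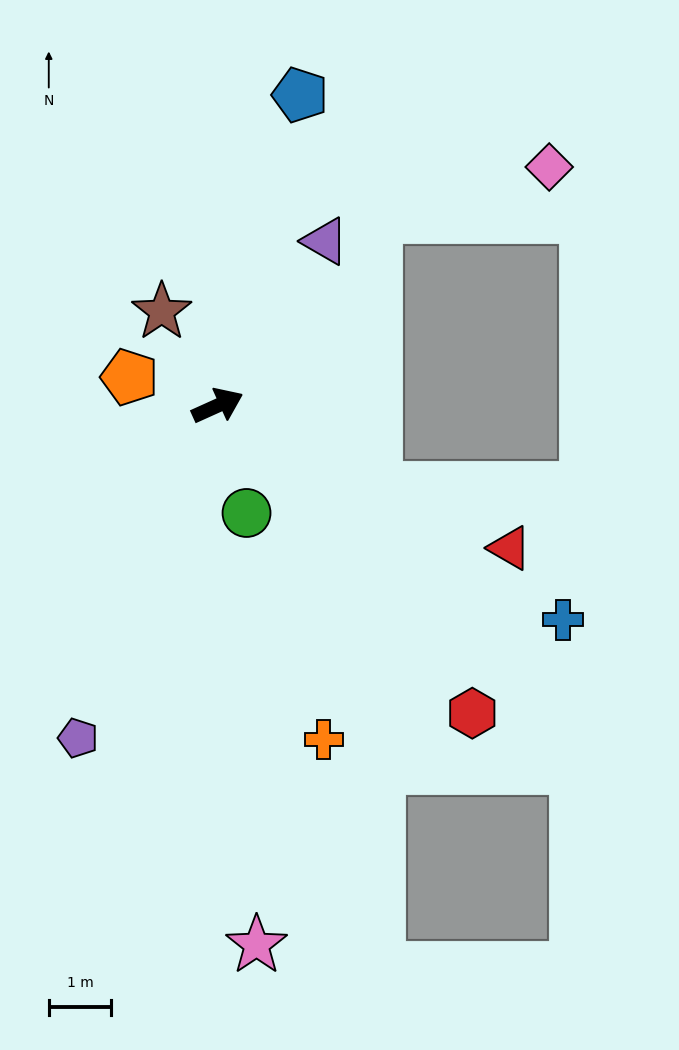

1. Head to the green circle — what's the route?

turn right 99°, forward 1.8 m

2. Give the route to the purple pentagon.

turn right 137°, forward 5.7 m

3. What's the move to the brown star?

turn left 96°, forward 1.7 m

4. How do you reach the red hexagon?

turn right 75°, forward 6.4 m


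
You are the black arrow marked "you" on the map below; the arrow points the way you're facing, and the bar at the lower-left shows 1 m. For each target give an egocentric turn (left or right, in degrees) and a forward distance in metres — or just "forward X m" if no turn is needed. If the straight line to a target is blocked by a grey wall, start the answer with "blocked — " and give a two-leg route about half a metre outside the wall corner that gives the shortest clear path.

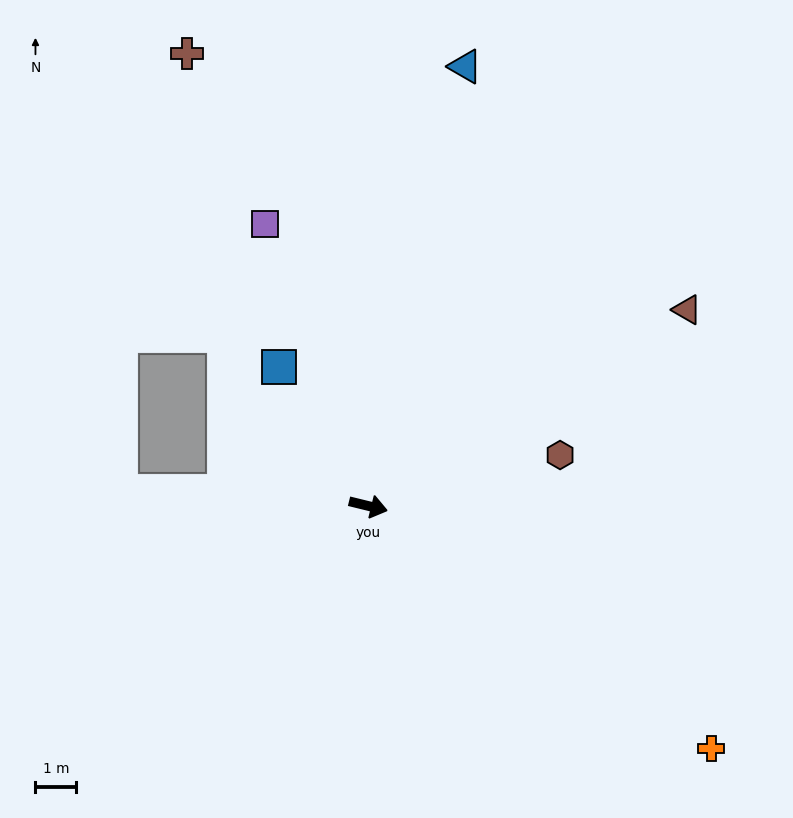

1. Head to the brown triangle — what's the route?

turn left 45°, forward 9.2 m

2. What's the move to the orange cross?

turn right 22°, forward 10.3 m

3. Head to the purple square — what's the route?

turn left 124°, forward 7.4 m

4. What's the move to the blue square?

turn left 137°, forward 4.0 m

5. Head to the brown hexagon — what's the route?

turn left 29°, forward 4.9 m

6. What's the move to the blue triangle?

turn left 91°, forward 11.0 m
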